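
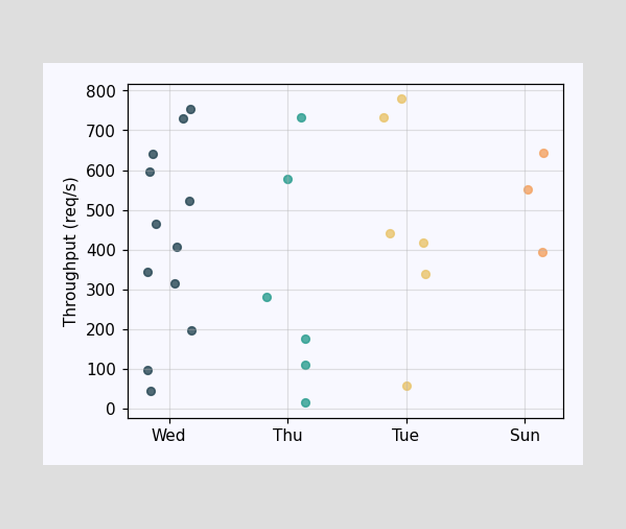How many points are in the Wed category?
12

Counting the markers in the Wed column gives 12.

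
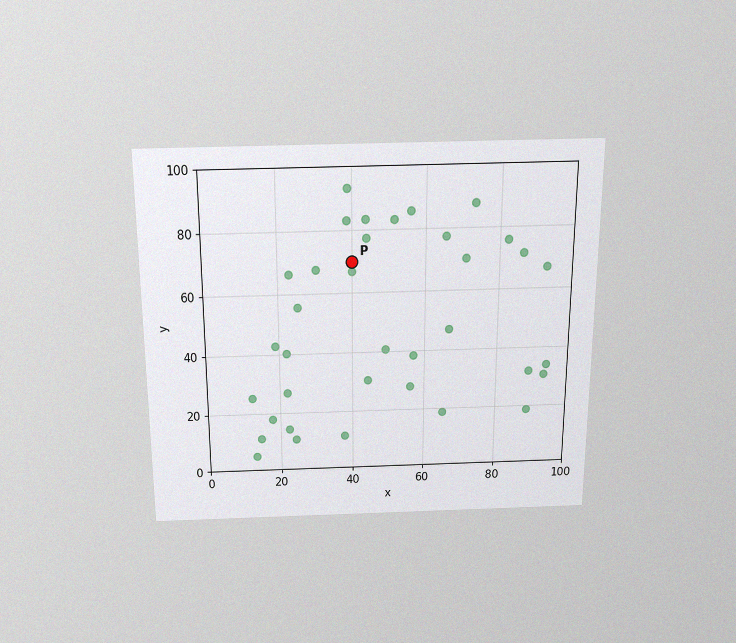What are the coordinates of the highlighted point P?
(40, 70)

The chart is viewed slightly from above, with some photo noise. Following the gridlines from P to each axis, P sits at (40, 70).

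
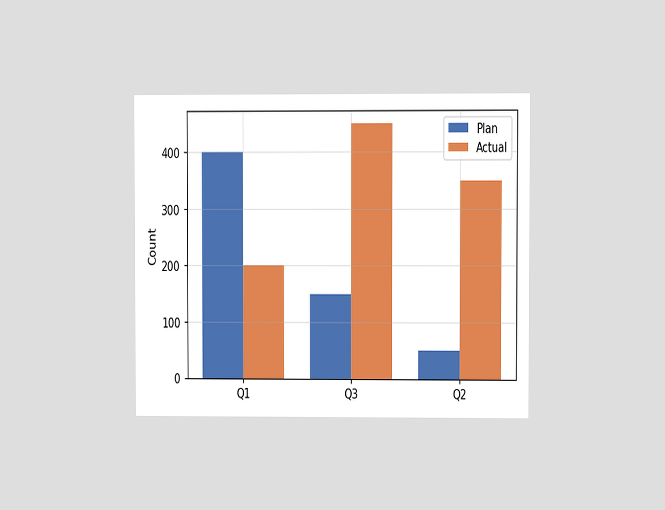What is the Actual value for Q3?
The chart is viewed at a slight angle. The Actual bar at Q3 reaches 450 on the y-axis.

450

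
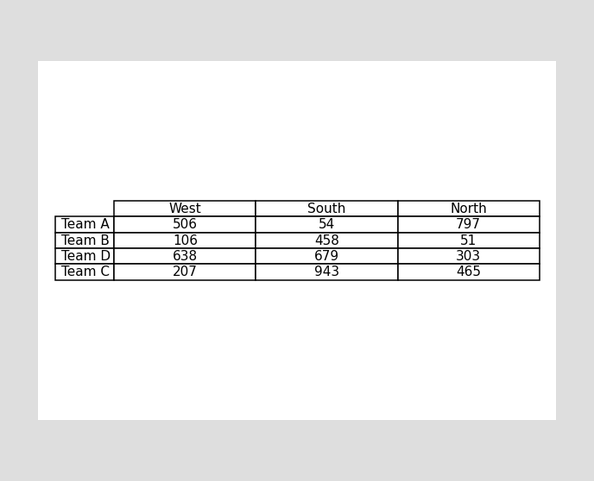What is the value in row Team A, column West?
506

The (Team A, West) cell reads 506.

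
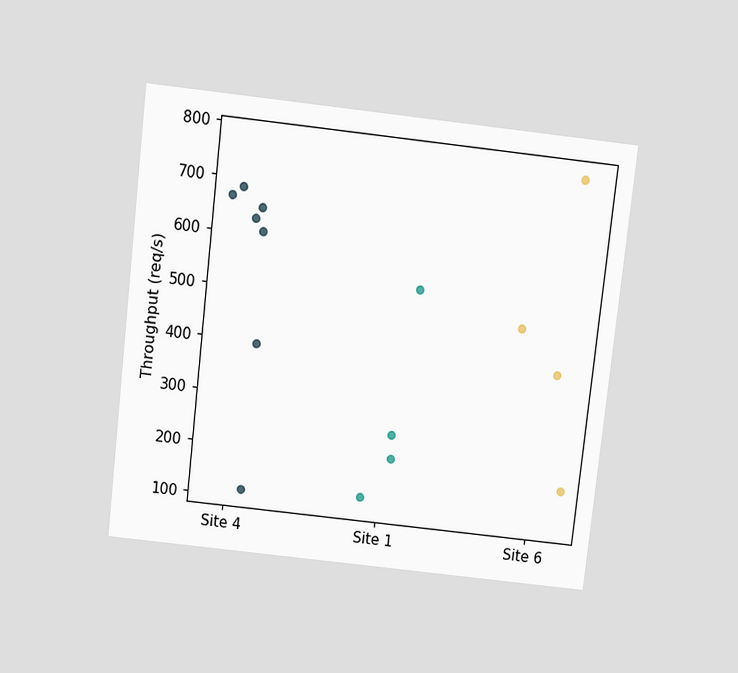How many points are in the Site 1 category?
The chart is tilted about 6° clockwise and viewed slightly from above. Counting the markers in the Site 1 column gives 4.

4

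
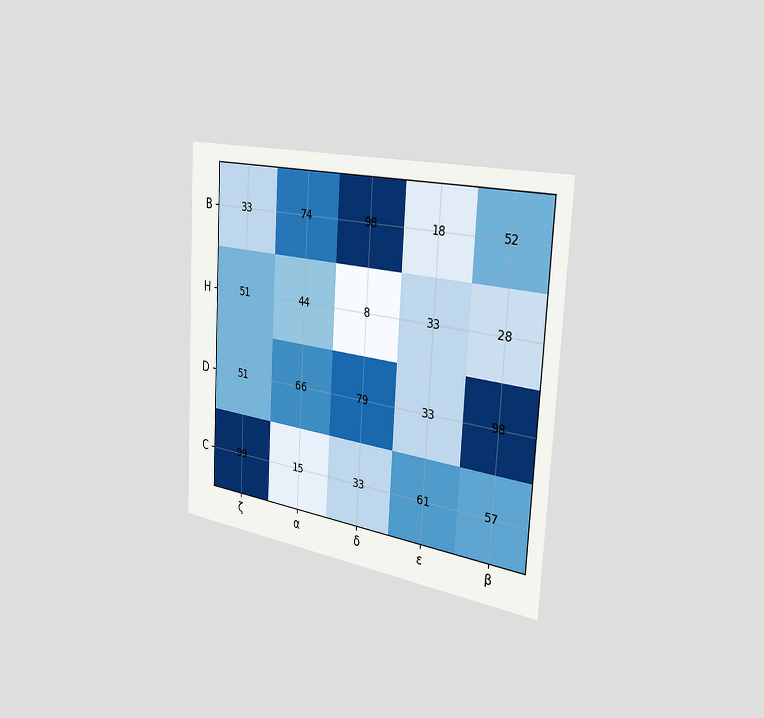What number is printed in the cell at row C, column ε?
The chart is tilted about 3° clockwise and viewed slightly from the right. The (C, ε) cell reads 61.

61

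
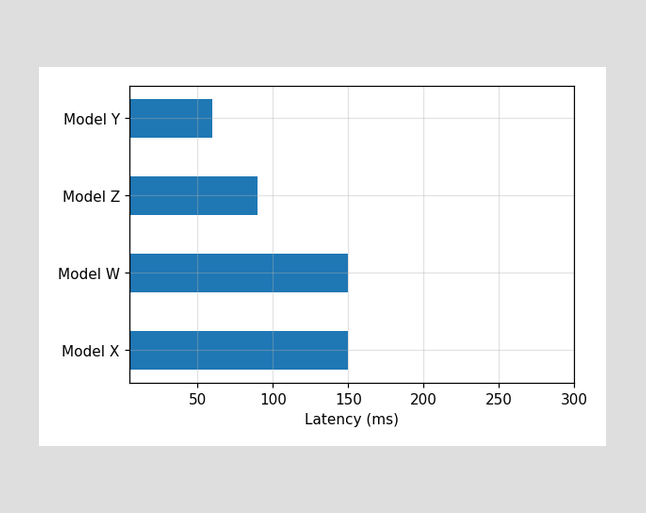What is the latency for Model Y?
60ms

Reading along the chart's x-axis, the Model Y bar reaches 60ms.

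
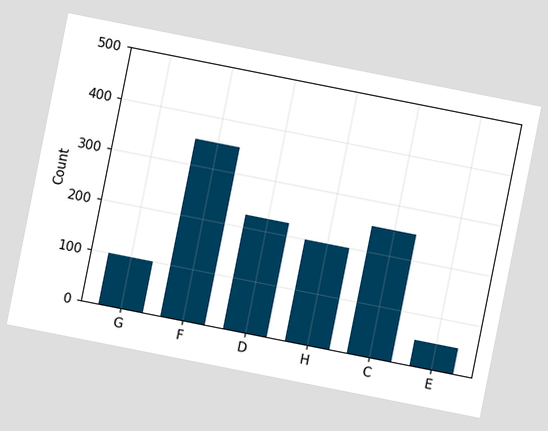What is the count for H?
The chart is tilted about 11° clockwise. Reading along the chart's y-axis, the H bar reaches 200.

200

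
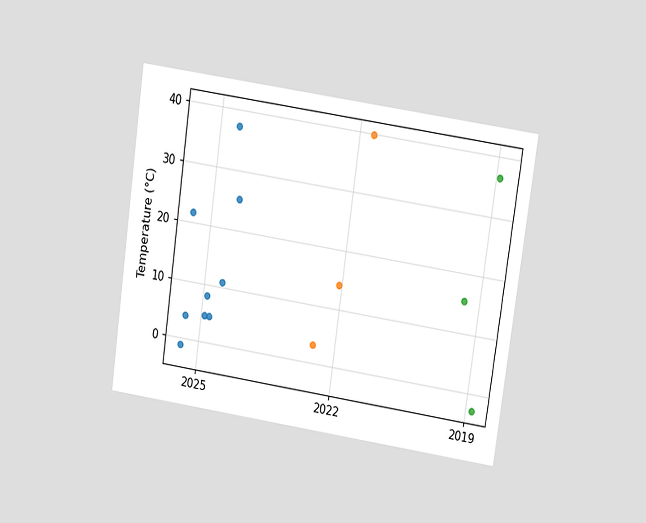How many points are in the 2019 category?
The chart is tilted about 8° clockwise and viewed at a slight angle. Counting the markers in the 2019 column gives 3.

3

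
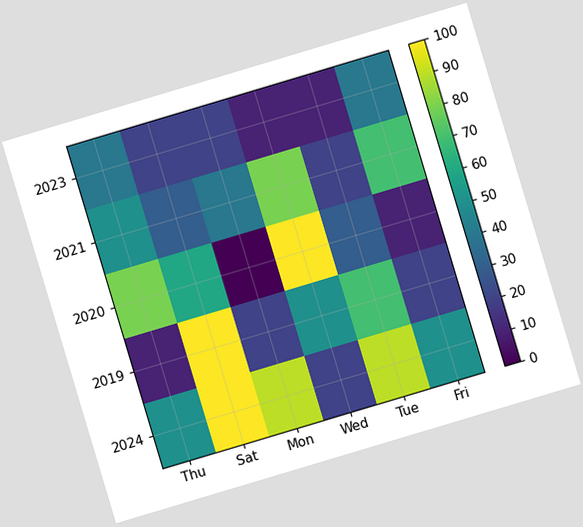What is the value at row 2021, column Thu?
The chart is tilted about 17° counter-clockwise. Matching cell (2021, Thu) against the colorbar gives 50.

50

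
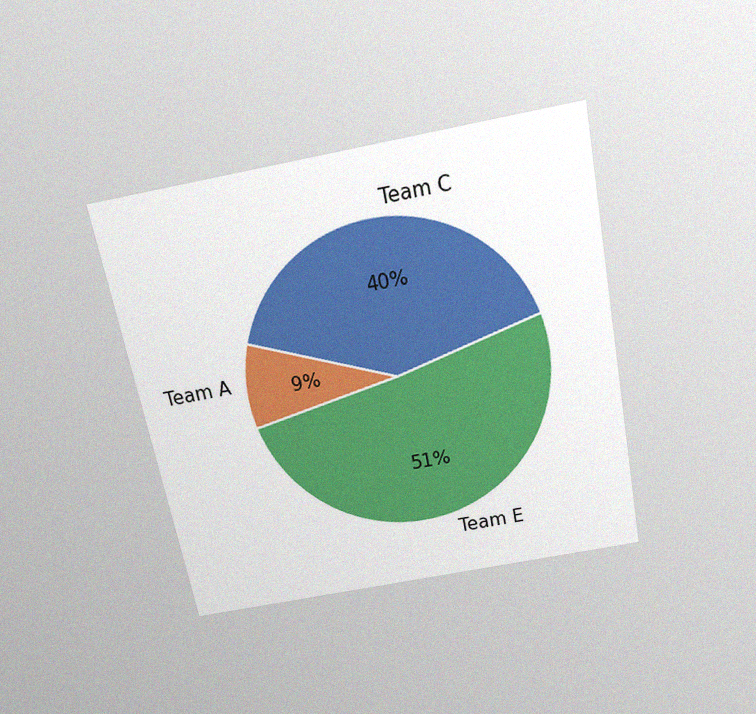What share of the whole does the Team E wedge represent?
51%

The chart is tilted about 11° counter-clockwise and viewed slightly from above, with some photo noise. The Team E slice takes up 51% of the pie.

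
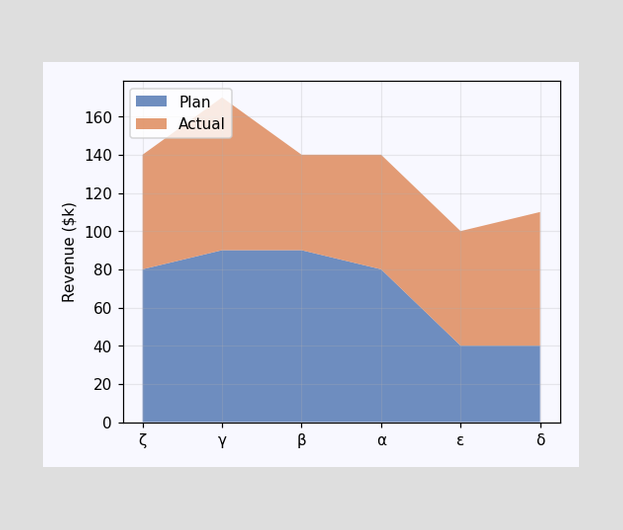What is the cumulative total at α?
The stacked total at α reaches $140k.

$140k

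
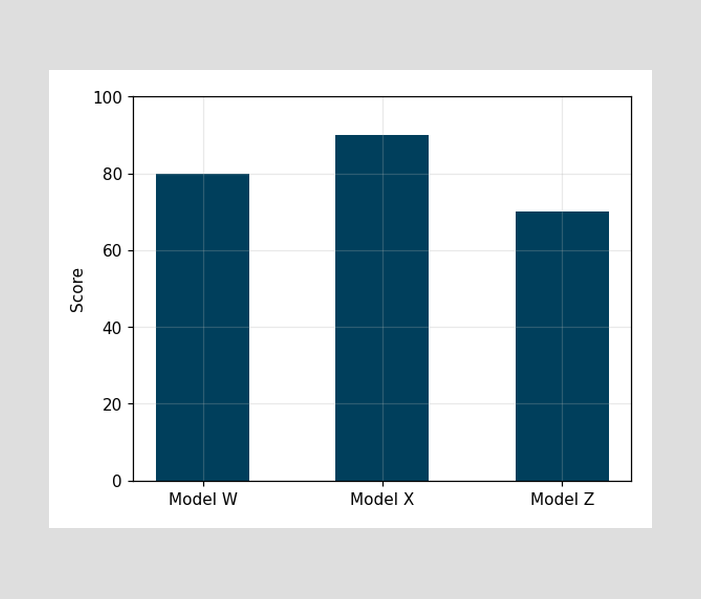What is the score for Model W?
80

Reading along the chart's y-axis, the Model W bar reaches 80.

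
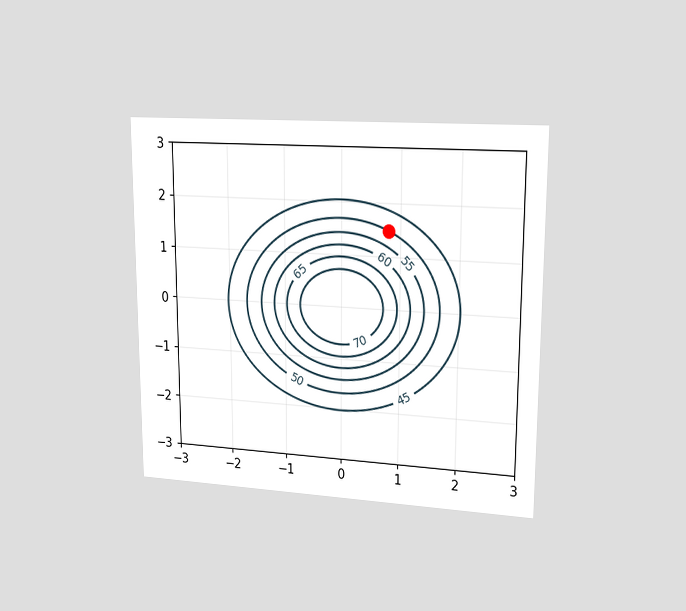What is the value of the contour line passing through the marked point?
50

The chart is viewed slightly from the right. The marked point sits on the contour labelled 50.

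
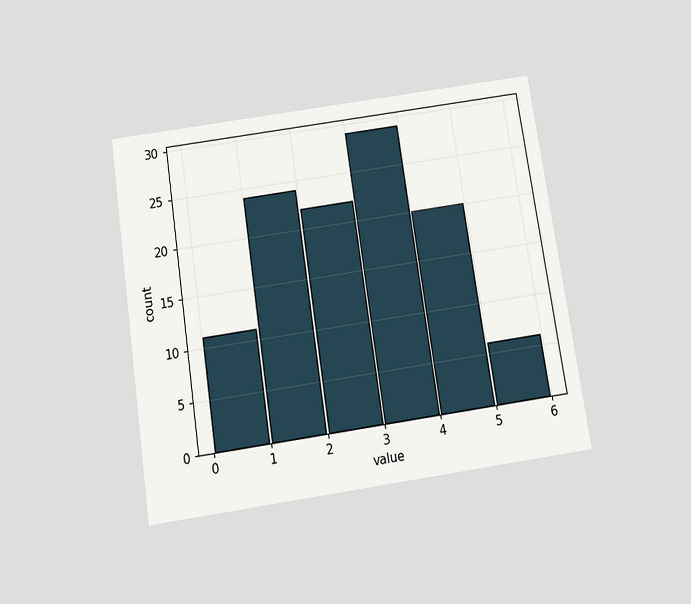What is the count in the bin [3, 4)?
The chart is tilted about 9° counter-clockwise and viewed slightly from below. The [3, 4) bin has height 29.

29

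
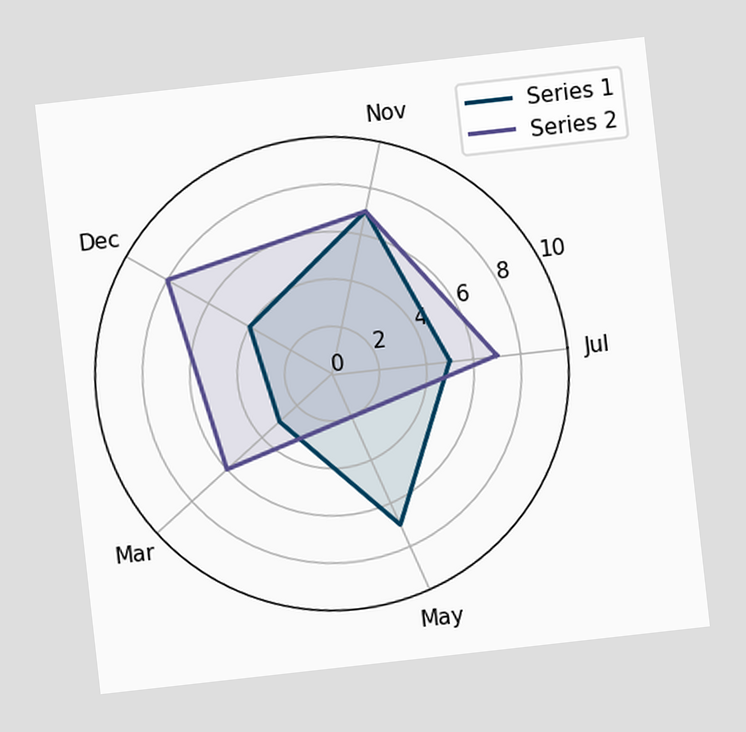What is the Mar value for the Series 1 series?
The chart is tilted about 6° counter-clockwise. On the Mar axis, Series 1 reaches 3.

3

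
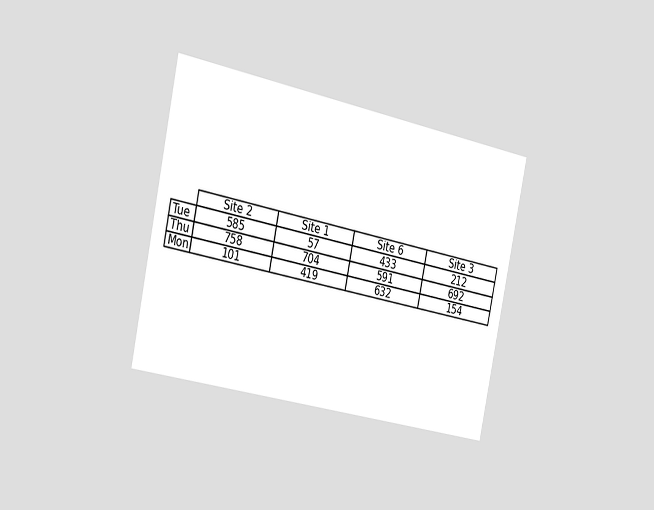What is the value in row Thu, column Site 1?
704

The chart is tilted about 12° clockwise and viewed slightly from the left. The (Thu, Site 1) cell reads 704.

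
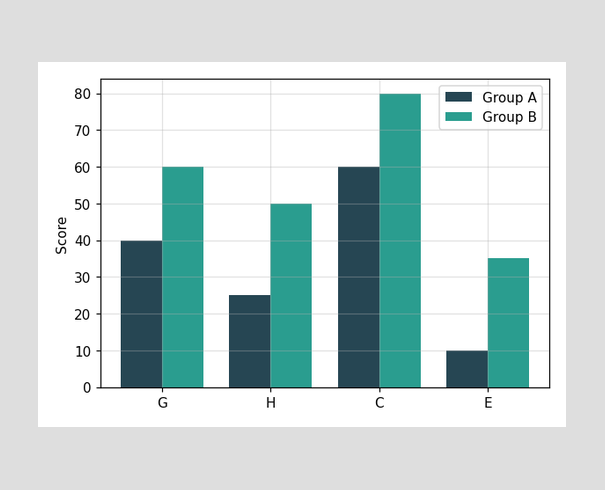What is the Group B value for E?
The Group B bar at E reaches 35 on the y-axis.

35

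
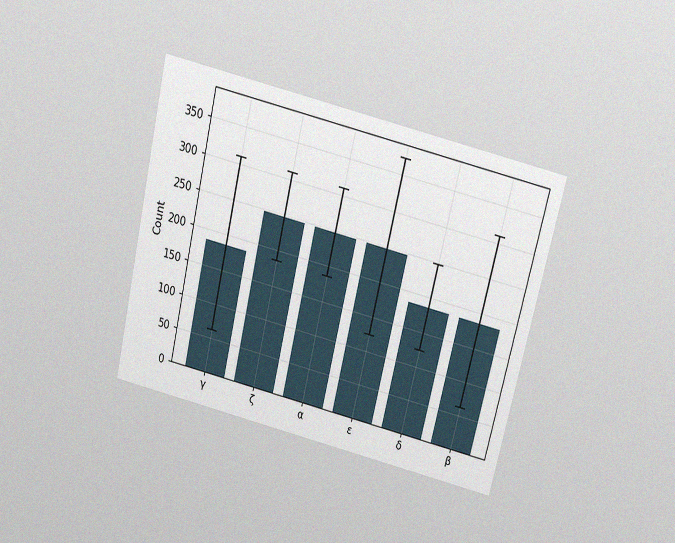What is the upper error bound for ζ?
310

The chart is tilted about 13° clockwise and viewed slightly from above, with some photo noise. The ζ bar's upper whisker reaches 310.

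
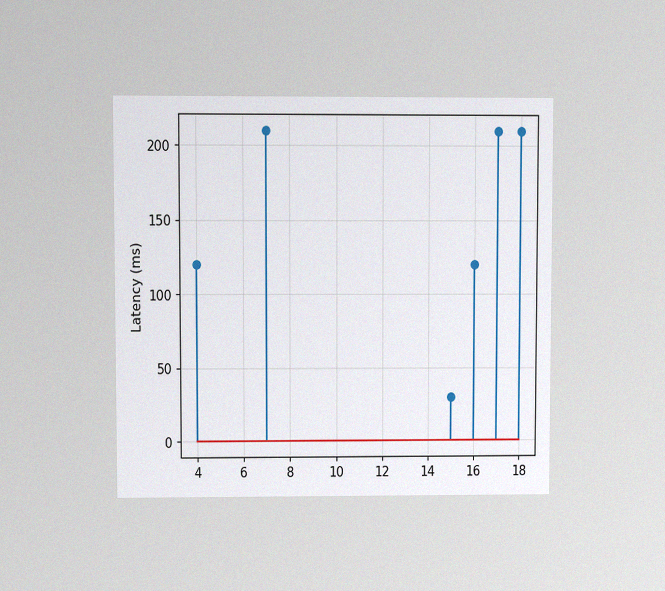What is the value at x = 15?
The chart is viewed at a slight angle, with some photo noise. The stem at x=15 reaches 30ms.

30ms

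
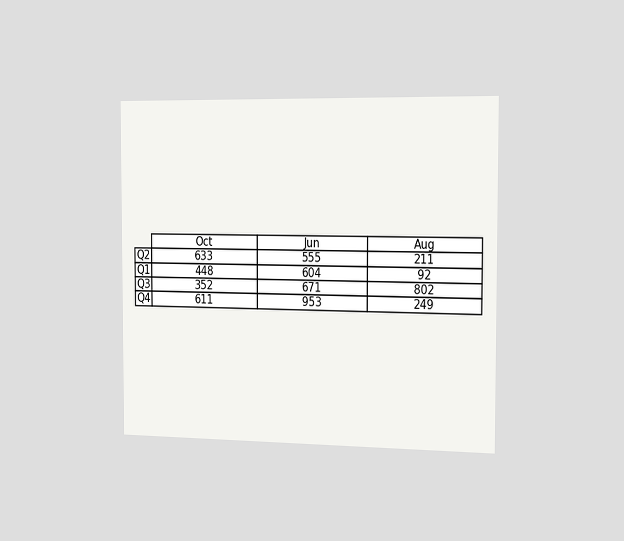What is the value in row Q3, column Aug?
802

The chart is viewed slightly from the right. The (Q3, Aug) cell reads 802.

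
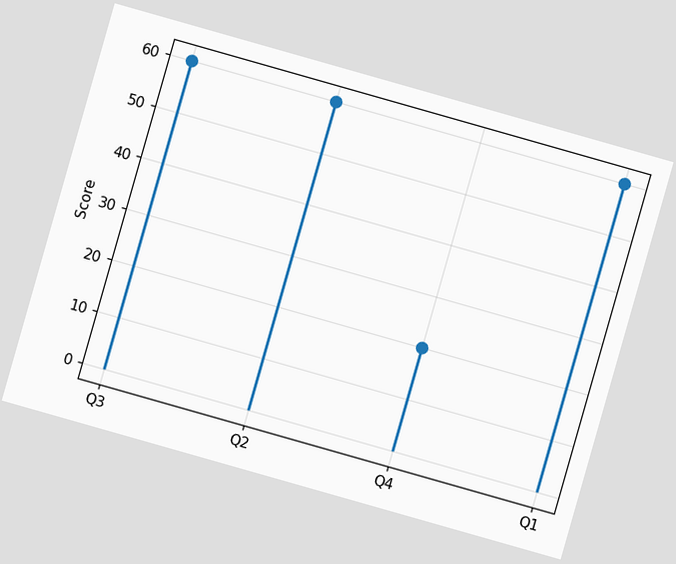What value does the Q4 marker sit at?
20

The chart is tilted about 16° clockwise. The Q4 marker sits at 20.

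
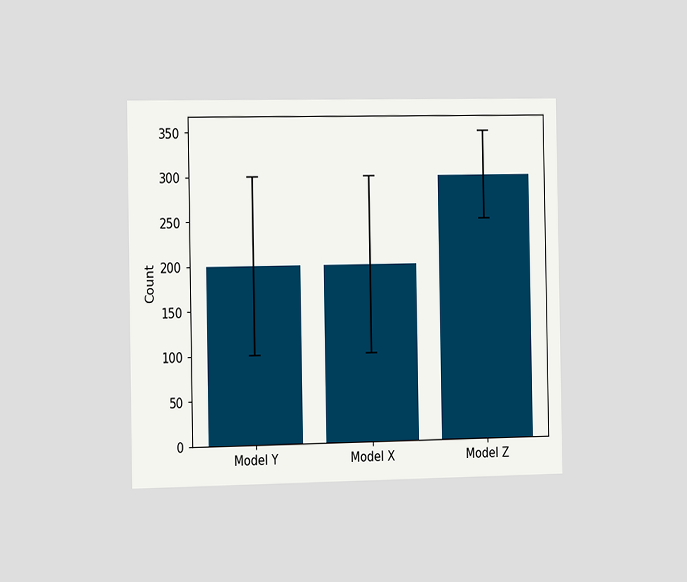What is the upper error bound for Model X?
300

The chart is viewed slightly from the left. The Model X bar's upper whisker reaches 300.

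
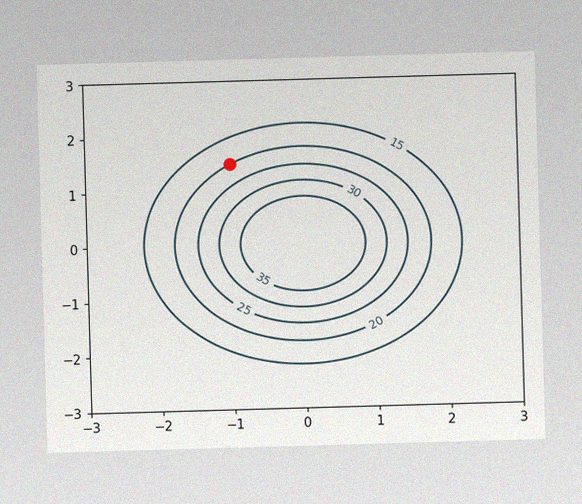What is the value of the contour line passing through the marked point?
The image has some photo noise and uneven lighting. The marked point sits on the contour labelled 20.

20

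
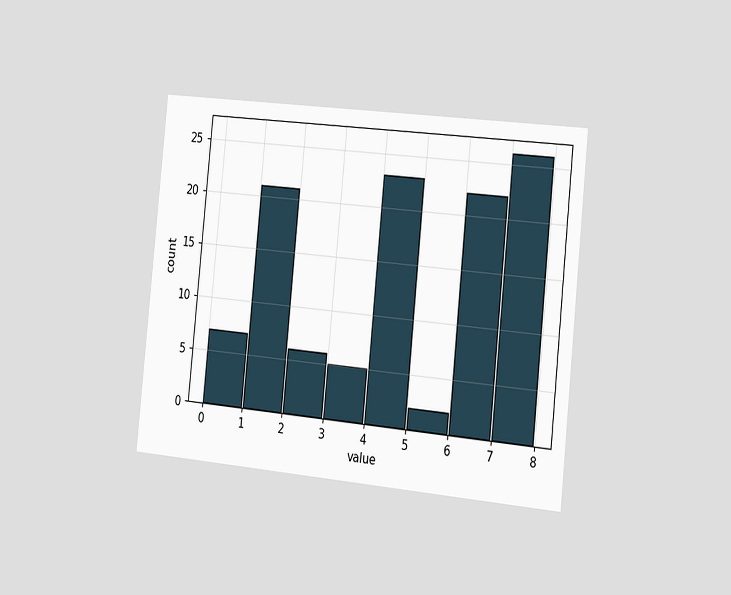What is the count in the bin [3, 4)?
5

The chart is tilted about 6° clockwise and viewed slightly from the right. The [3, 4) bin has height 5.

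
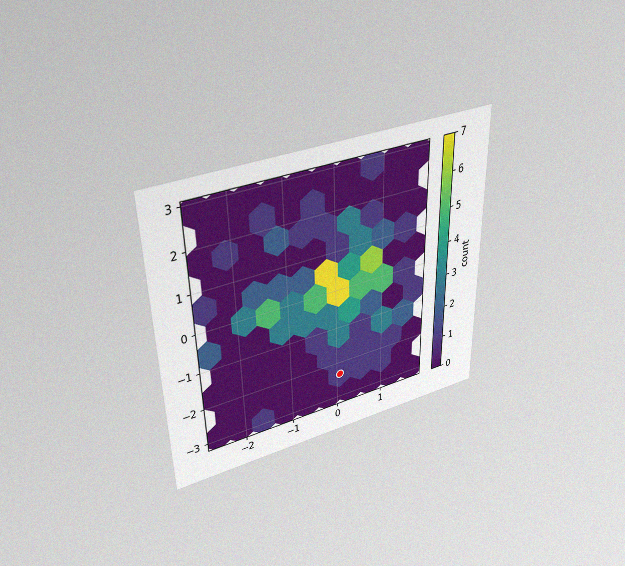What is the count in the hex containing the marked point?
The chart is viewed slightly from above, with some photo noise. The marked hex reads 1 on the colorbar.

1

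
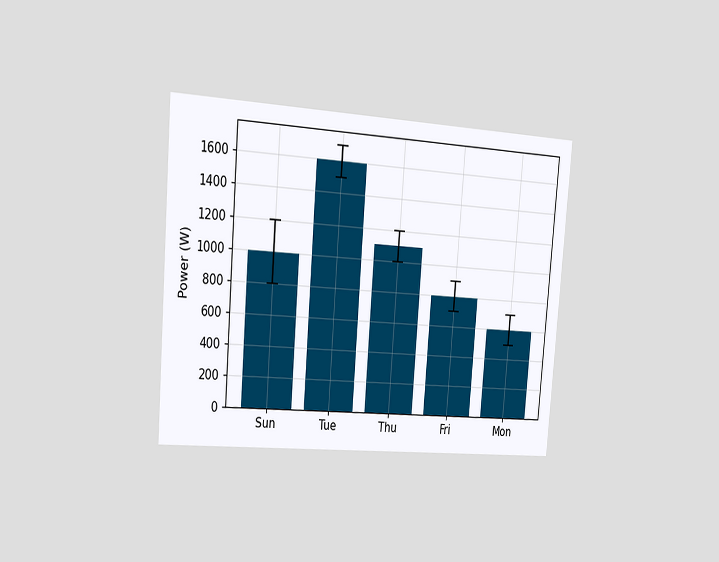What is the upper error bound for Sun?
The chart is tilted about 5° clockwise and viewed slightly from the left. The Sun bar's upper whisker reaches 1200W.

1200W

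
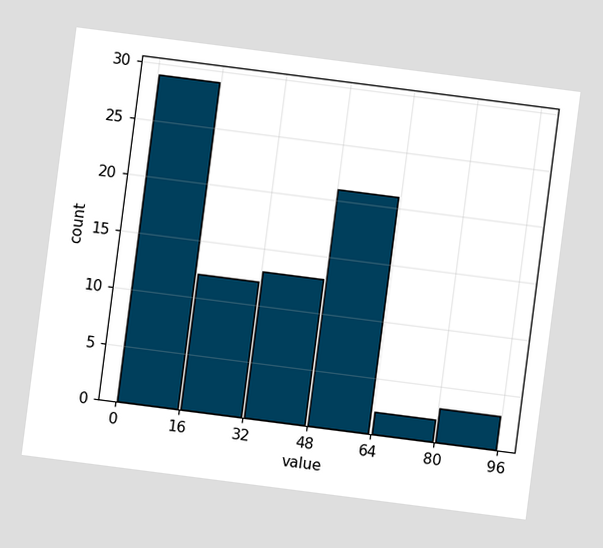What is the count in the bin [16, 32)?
12

The chart is tilted about 7° clockwise. The [16, 32) bin has height 12.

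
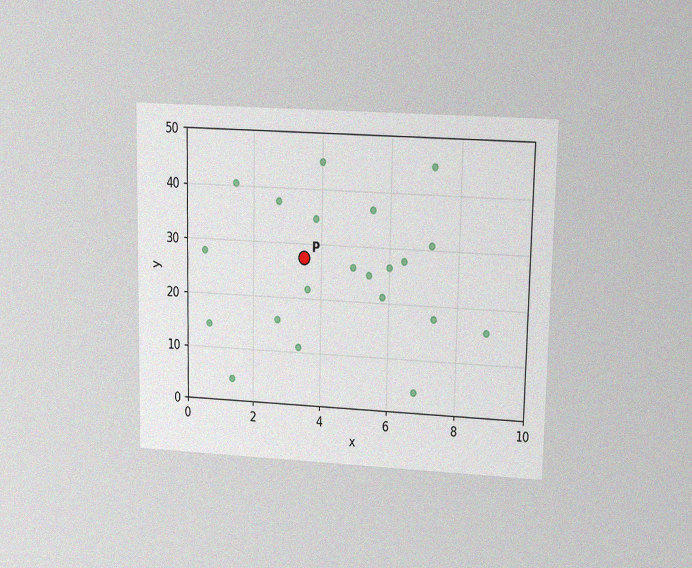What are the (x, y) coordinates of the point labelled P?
(3.5, 27.5)

The chart is viewed at a slight angle, with some photo noise. Following the gridlines from P to each axis, P sits at (3.5, 27.5).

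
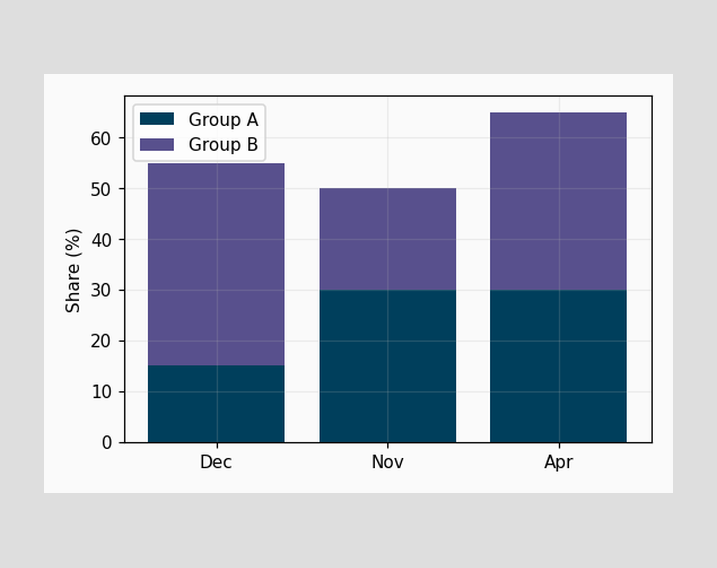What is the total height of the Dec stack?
55%

The Dec stack's top reaches 55% on the y-axis.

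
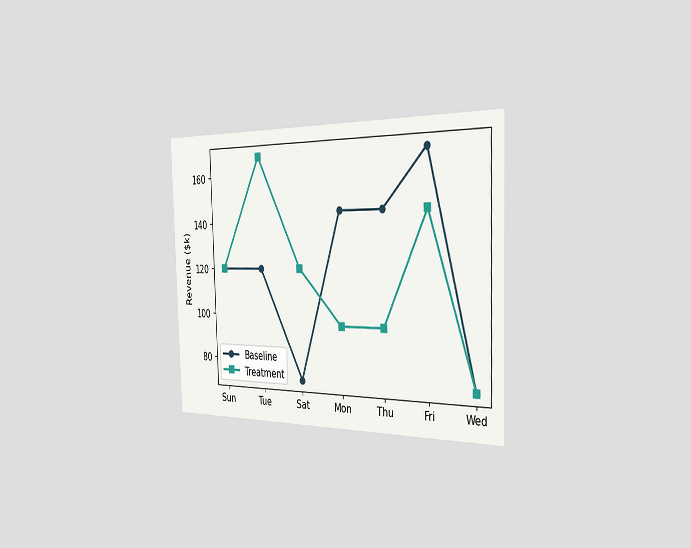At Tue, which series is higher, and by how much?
Treatment, by $48k

The chart is viewed slightly from the right. At Tue, Treatment sits above the other line by $48k.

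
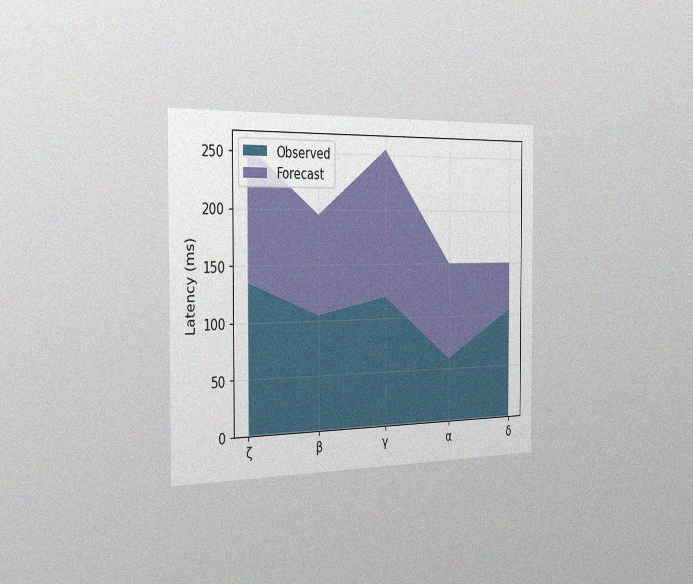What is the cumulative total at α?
150ms

The chart is viewed slightly from the left, with some photo noise. The stacked total at α reaches 150ms.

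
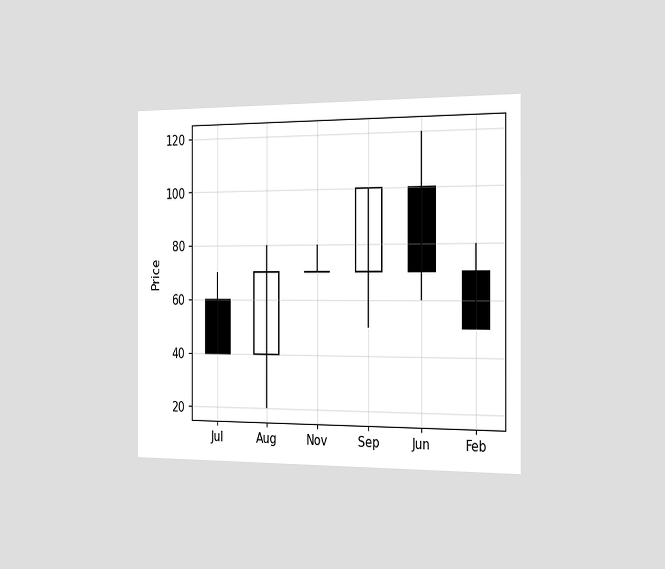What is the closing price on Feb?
50

The chart is viewed slightly from the right. The Feb candle closes at 50.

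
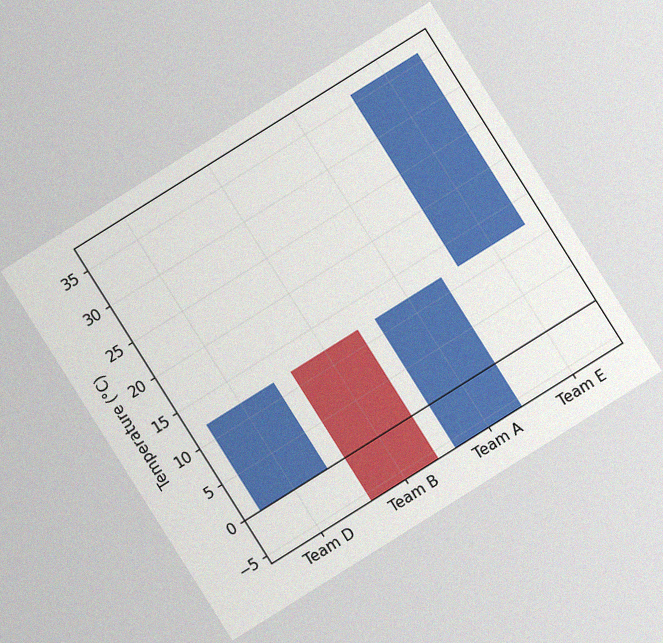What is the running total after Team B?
The chart is tilted about 32° counter-clockwise, with some photo noise. After Team B the running total reaches -6°C.

-6°C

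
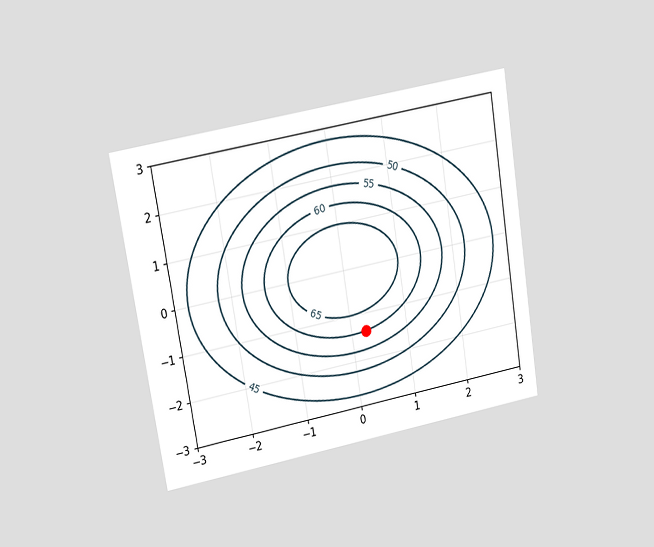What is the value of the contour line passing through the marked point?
60

The chart is tilted about 9° counter-clockwise and viewed at a slight angle. The marked point sits on the contour labelled 60.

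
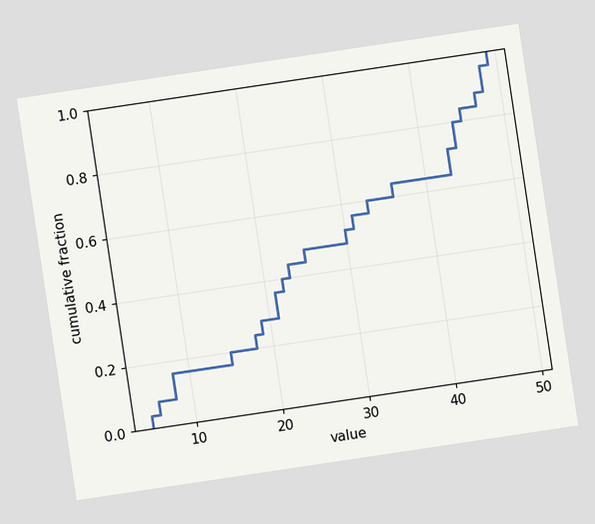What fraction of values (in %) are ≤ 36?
The chart is tilted about 8° counter-clockwise. At x=36 the ECDF step is at 64%.

64%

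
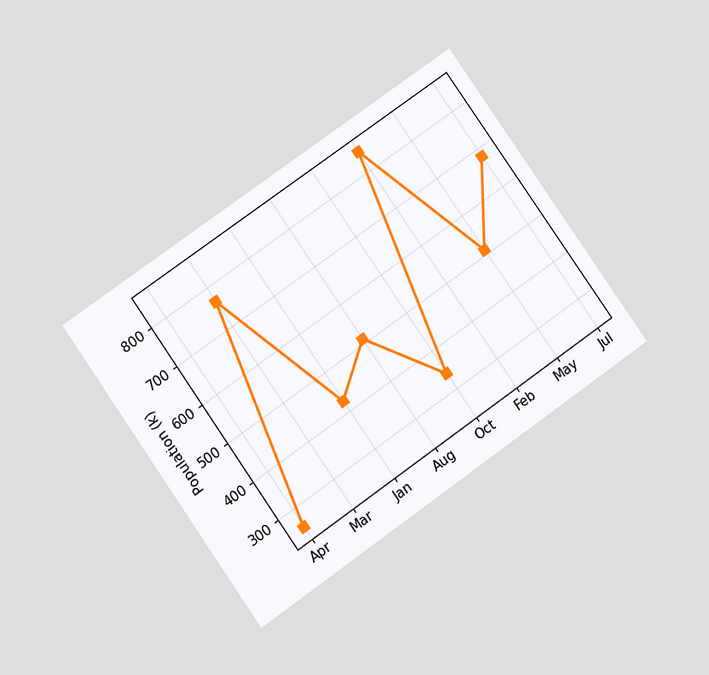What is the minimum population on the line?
255k

The chart is tilted about 35° counter-clockwise and viewed slightly from below. The lowest point is at Apr, and reading across to the y-axis gives 255k.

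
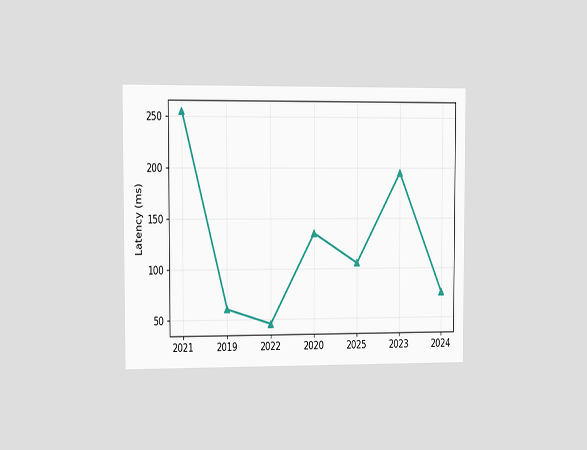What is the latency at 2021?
The chart is viewed slightly from the left. At 2021, the line is at 255ms.

255ms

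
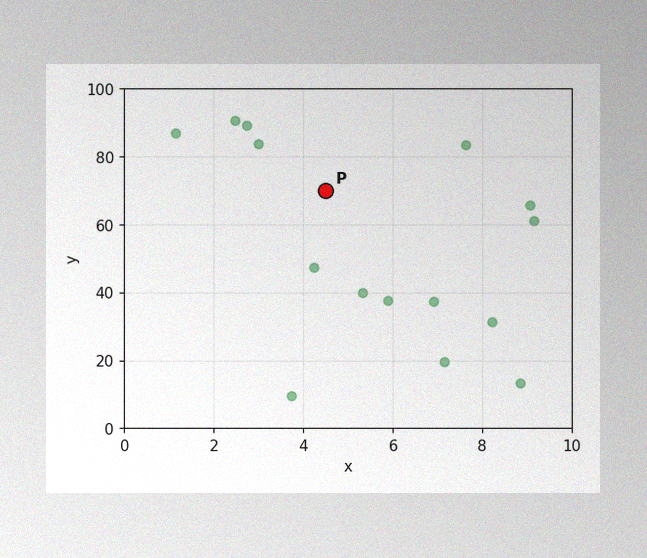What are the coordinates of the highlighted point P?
(4.5, 70)

The image has some photo noise and uneven lighting. Following the gridlines from P to each axis, P sits at (4.5, 70).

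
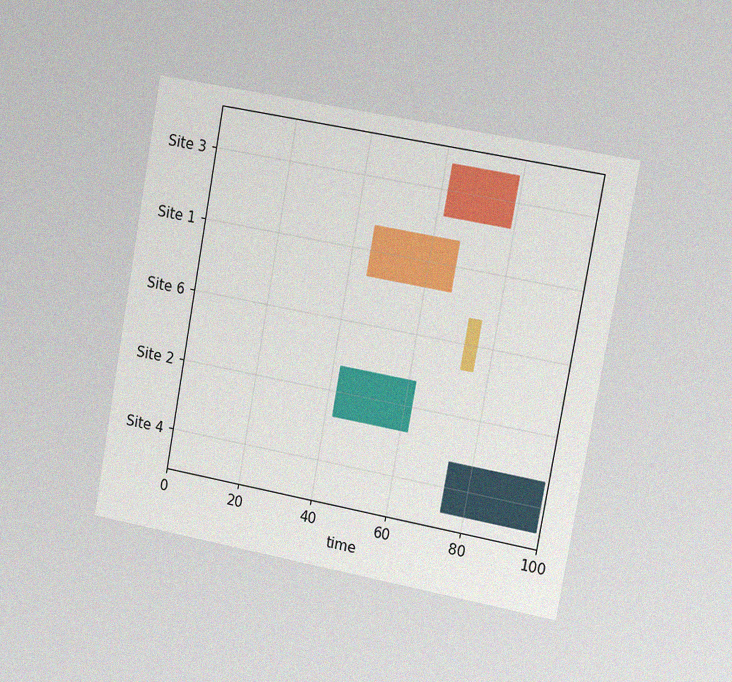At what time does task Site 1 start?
The chart is tilted about 10° clockwise and viewed slightly from the right, with some photo noise. The Site 1 bar begins at t=45.

45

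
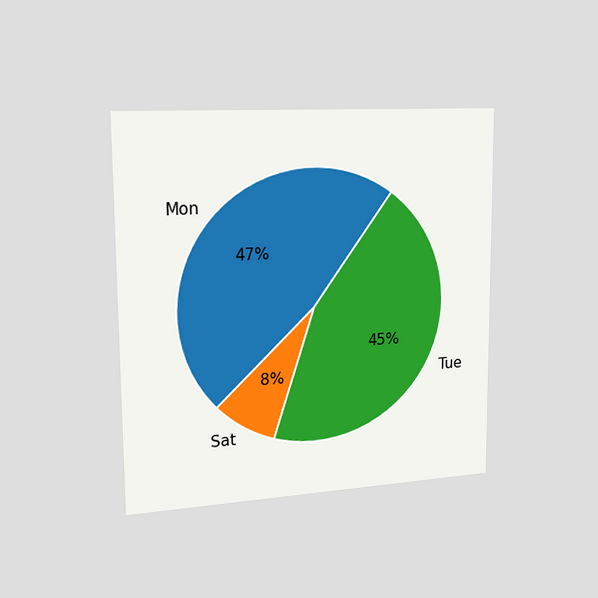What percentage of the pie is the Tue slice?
45%

The chart is viewed slightly from the left. The Tue slice takes up 45% of the pie.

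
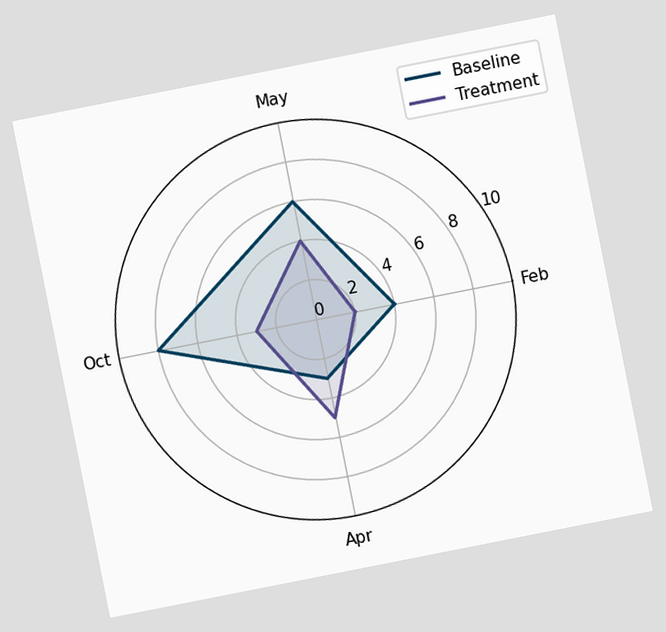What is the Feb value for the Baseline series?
4

The chart is tilted about 11° counter-clockwise. On the Feb axis, Baseline reaches 4.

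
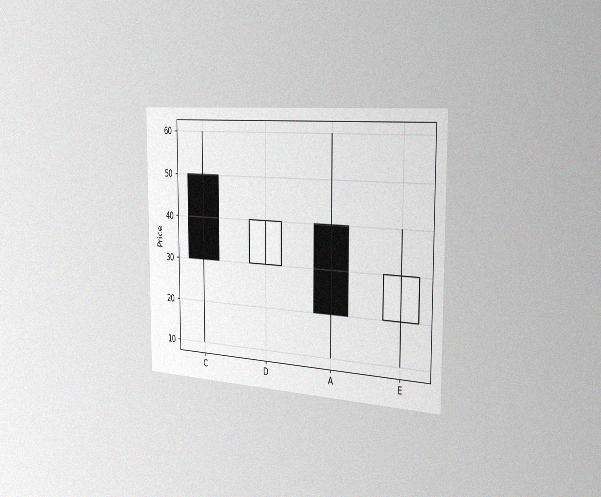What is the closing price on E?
The chart is viewed slightly from the right, with some photo noise. The E candle closes at 30.

30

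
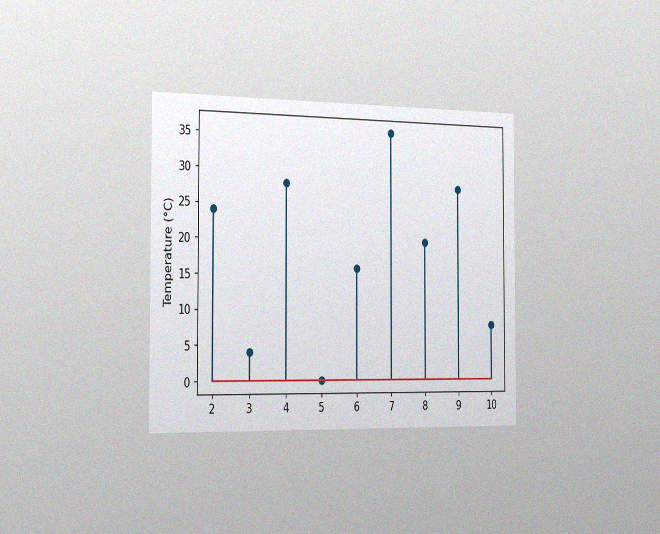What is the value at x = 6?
16°C

The chart is viewed slightly from the left, with some photo noise. The stem at x=6 reaches 16°C.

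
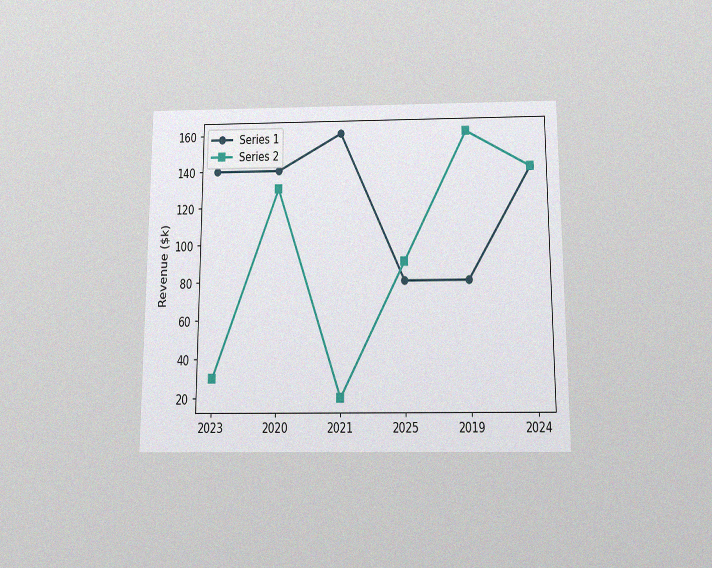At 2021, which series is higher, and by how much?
The chart is viewed slightly from below, with some photo noise. At 2021, Series 1 sits above the other line by $140k.

Series 1, by $140k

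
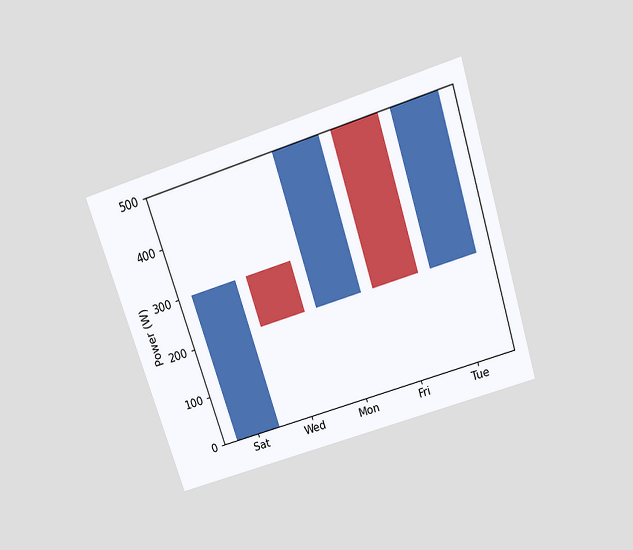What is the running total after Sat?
The chart is tilted about 18° counter-clockwise and viewed slightly from above. After Sat the running total reaches 300W.

300W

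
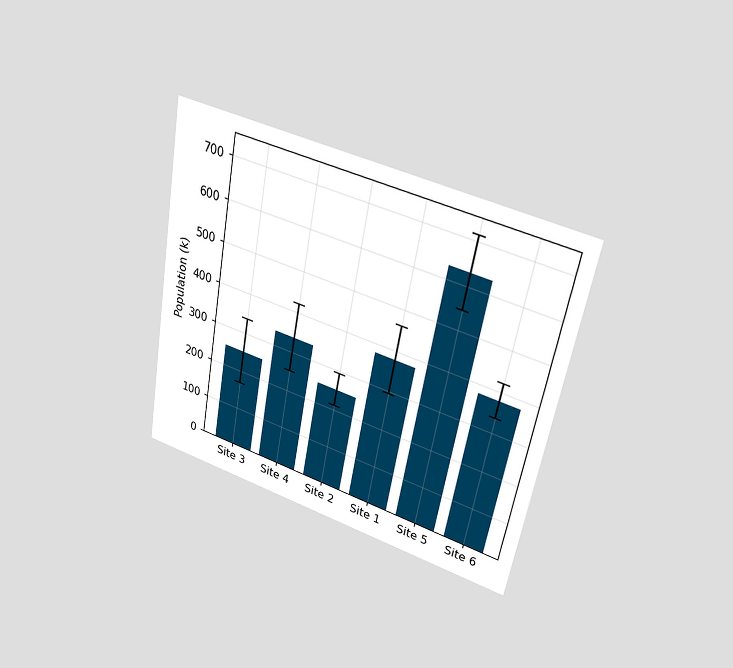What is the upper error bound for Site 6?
The chart is tilted about 10° clockwise and viewed at a slight angle. The Site 6 bar's upper whisker reaches 420k.

420k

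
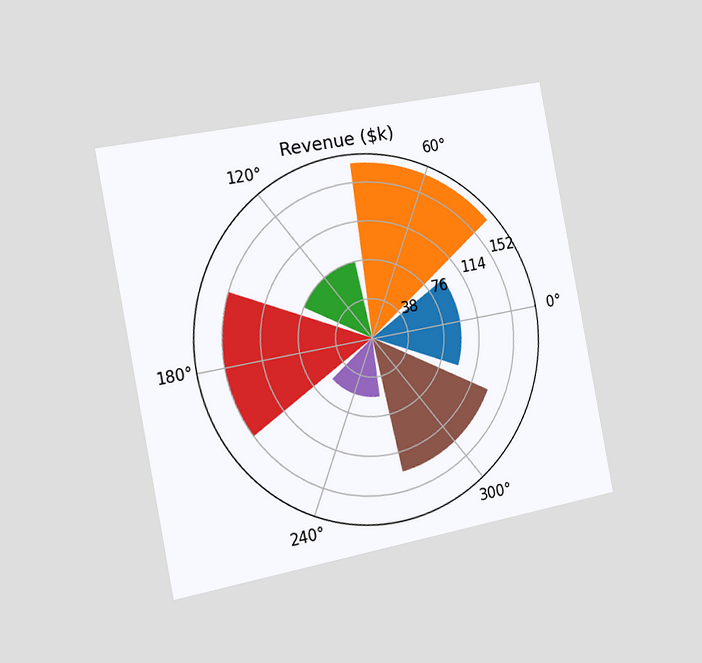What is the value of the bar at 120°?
$76k

The chart is tilted about 11° counter-clockwise and viewed slightly from the left. The bar at 120° reaches $76k on the radial axis.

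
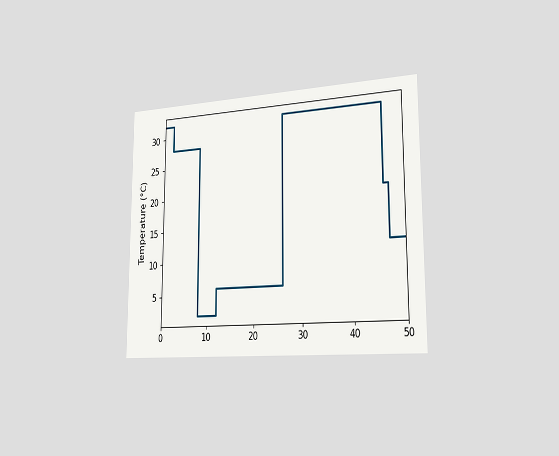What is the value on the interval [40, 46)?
The chart is viewed slightly from the right. On [40, 46) the step sits at 32°C.

32°C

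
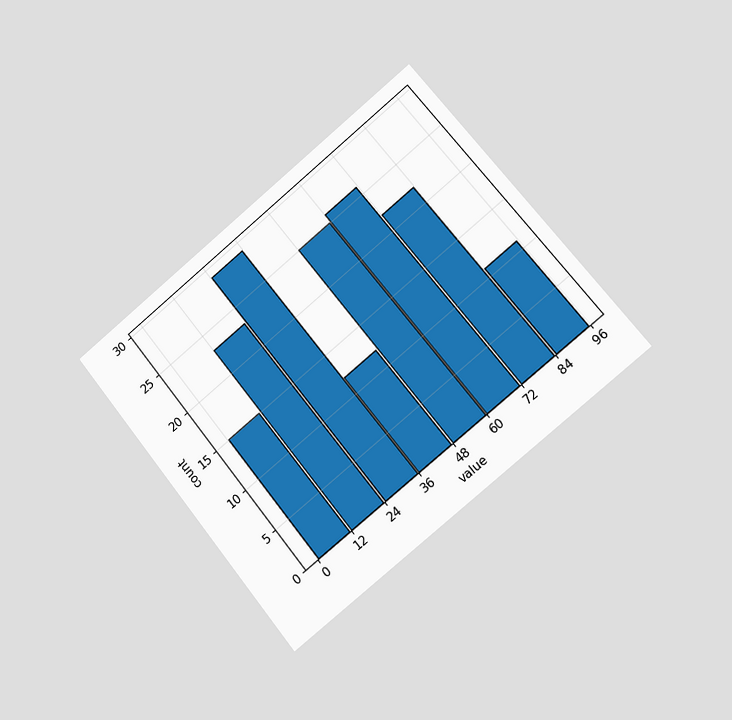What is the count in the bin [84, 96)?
11

The chart is tilted about 39° counter-clockwise and viewed slightly from the right. The [84, 96) bin has height 11.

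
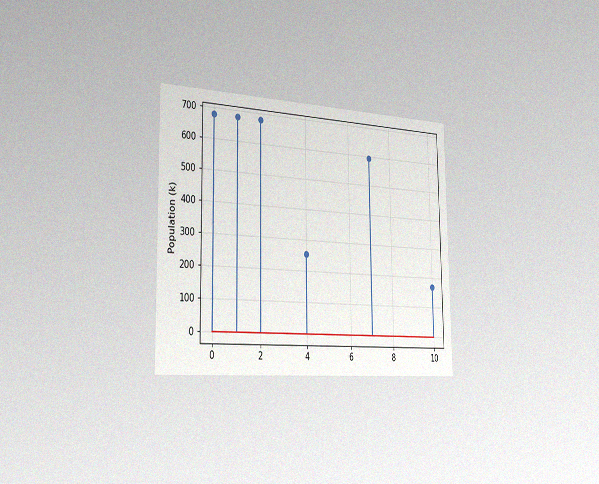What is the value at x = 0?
680k

The chart is viewed slightly from the left, with some photo noise. The stem at x=0 reaches 680k.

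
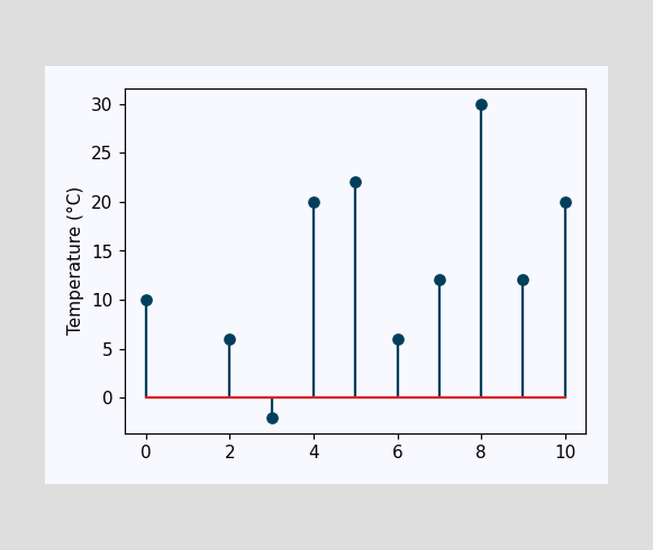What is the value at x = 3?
The stem at x=3 reaches -2°C.

-2°C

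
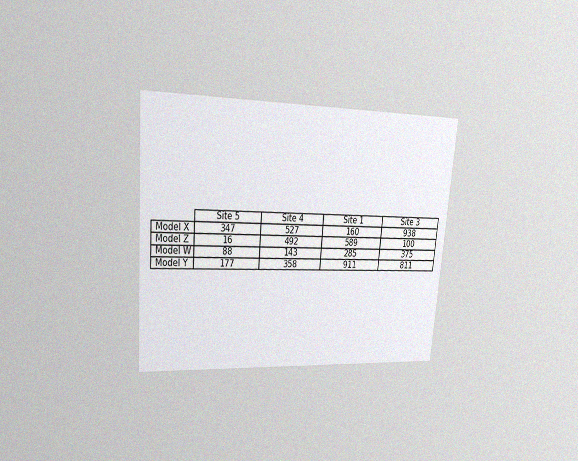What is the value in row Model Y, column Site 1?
The chart is tilted about 5° clockwise and viewed at a slight angle, with some photo noise. The (Model Y, Site 1) cell reads 911.

911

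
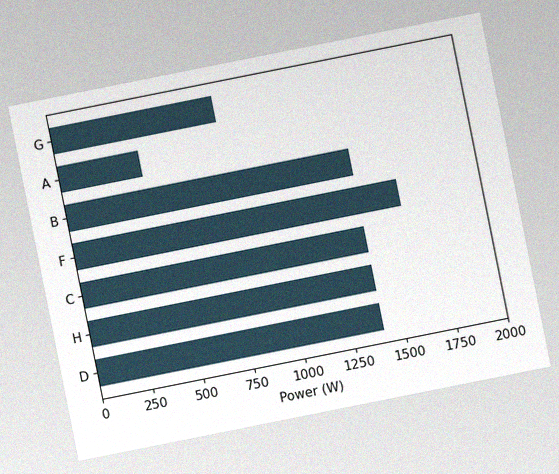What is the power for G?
The chart is tilted about 11° counter-clockwise, with some photo noise. Reading along the chart's x-axis, the G bar reaches 800W.

800W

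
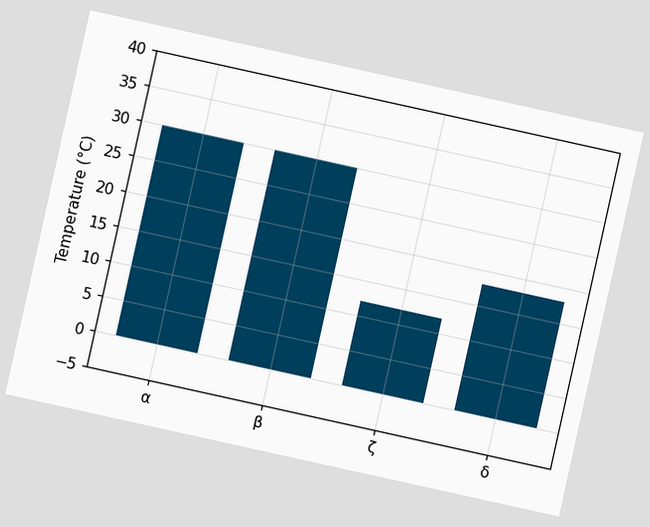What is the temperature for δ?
The chart is tilted about 12° clockwise. Reading along the chart's y-axis, the δ bar reaches 18°C.

18°C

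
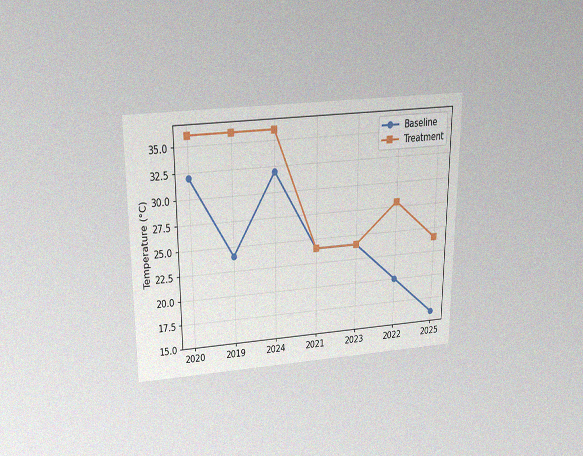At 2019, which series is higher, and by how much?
The chart is viewed slightly from above, with some photo noise. At 2019, Treatment sits above the other line by 12°C.

Treatment, by 12°C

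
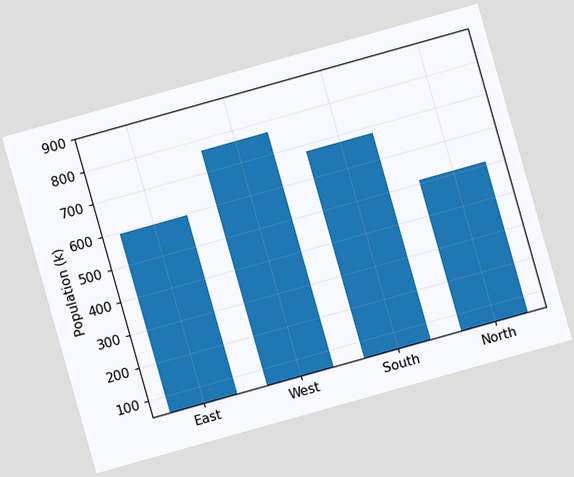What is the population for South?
680k

The chart is tilted about 16° counter-clockwise. Reading along the chart's y-axis, the South bar reaches 680k.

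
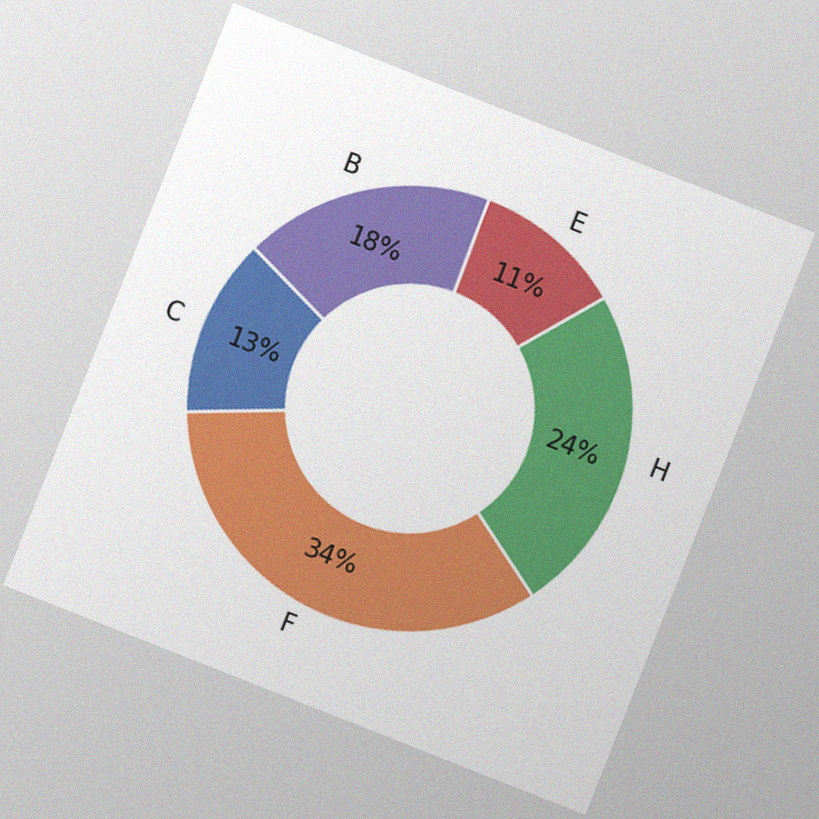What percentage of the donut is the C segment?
13%

The chart is tilted about 22° clockwise, with some photo noise. The C segment takes up 13% of the ring.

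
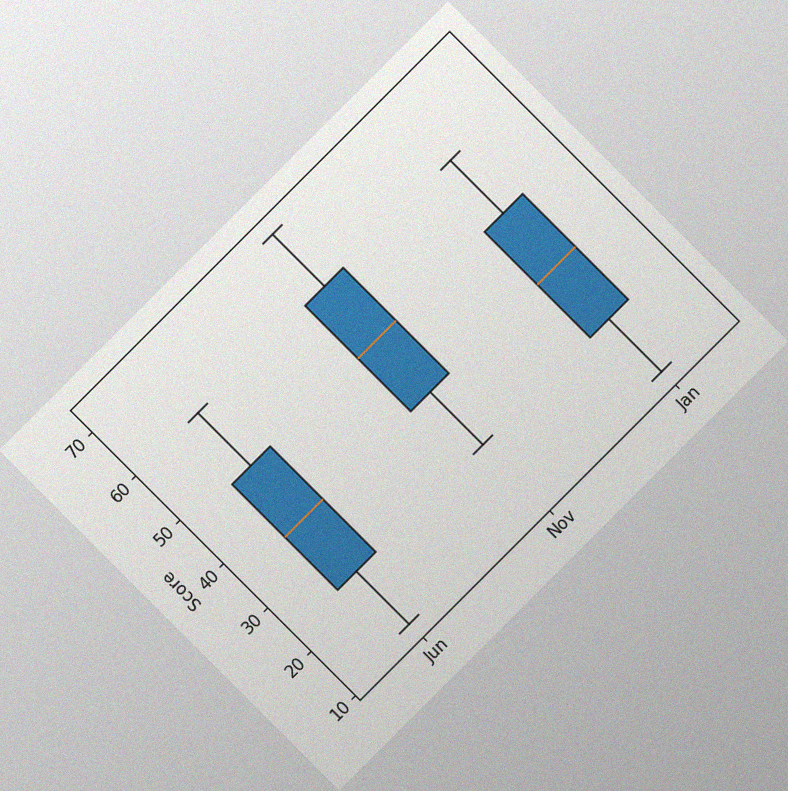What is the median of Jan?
36

The chart is tilted about 45° counter-clockwise, with some photo noise. The median line in the Jan box sits at 36.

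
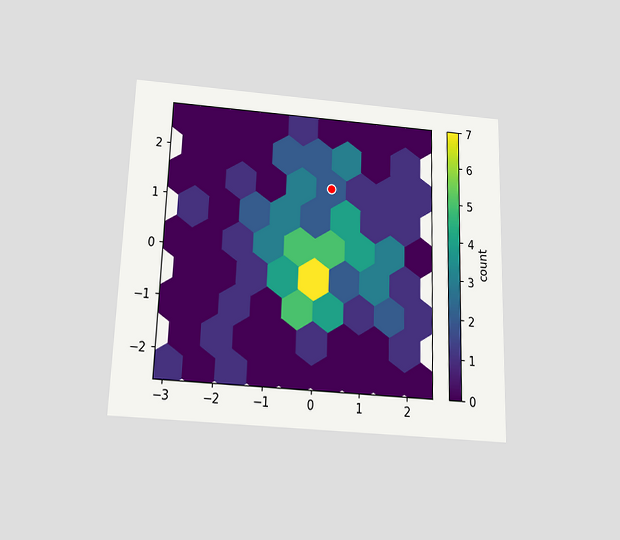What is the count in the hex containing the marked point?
2

The chart is viewed slightly from below. The marked hex reads 2 on the colorbar.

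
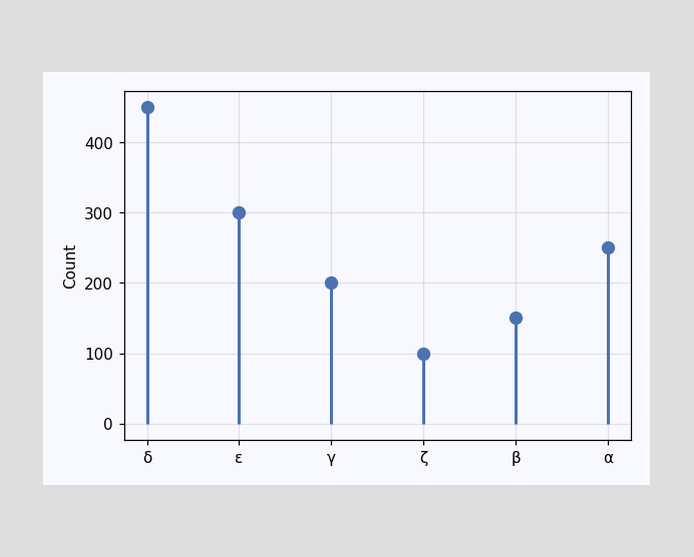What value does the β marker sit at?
The β marker sits at 150.

150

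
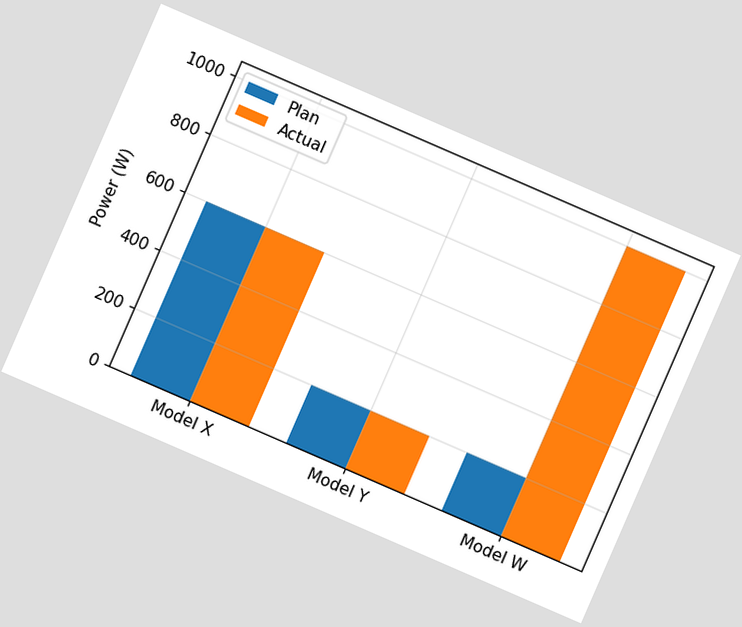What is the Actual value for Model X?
The chart is tilted about 23° clockwise. The Actual bar at Model X reaches 600W on the y-axis.

600W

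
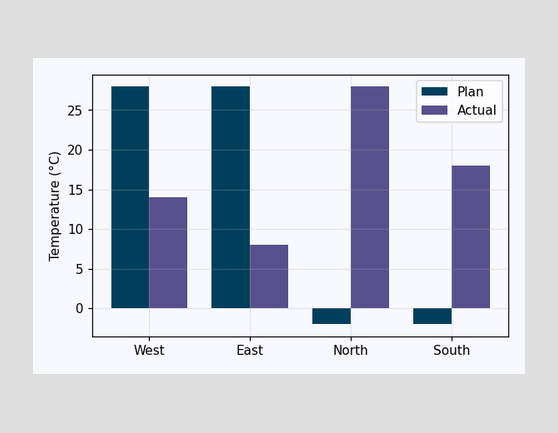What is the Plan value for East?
28°C

The Plan bar at East reaches 28°C on the y-axis.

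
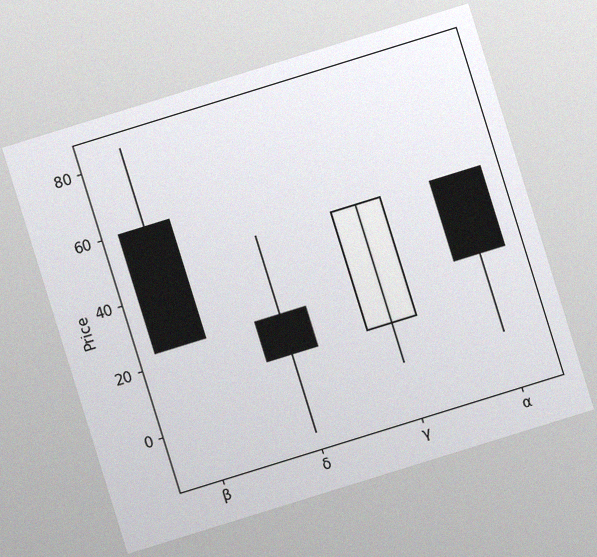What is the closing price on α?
The chart is tilted about 17° counter-clockwise, with some photo noise. The α candle closes at 24.

24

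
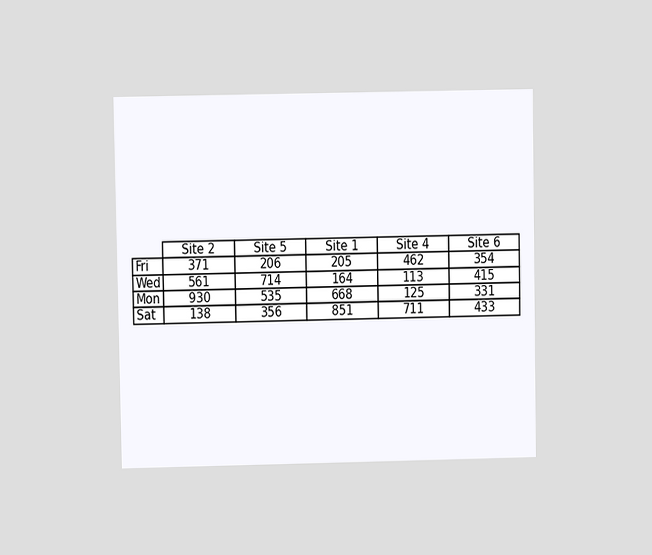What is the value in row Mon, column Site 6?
331

The chart is viewed at a slight angle. The (Mon, Site 6) cell reads 331.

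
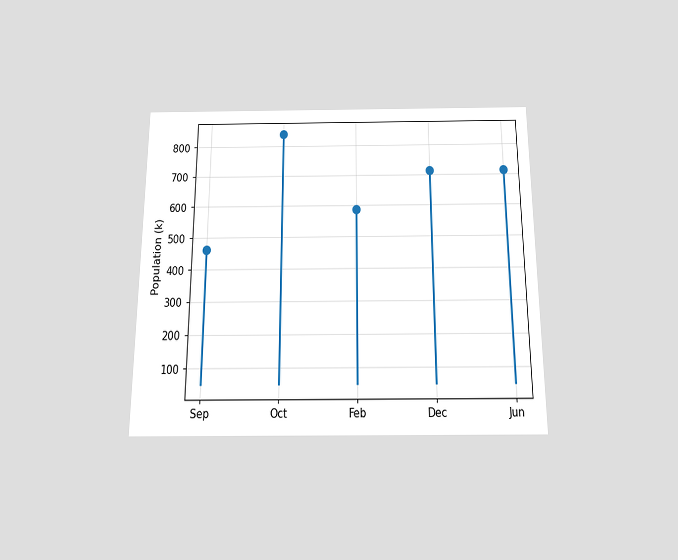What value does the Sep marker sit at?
462k

The chart is viewed slightly from below. The Sep marker sits at 462k.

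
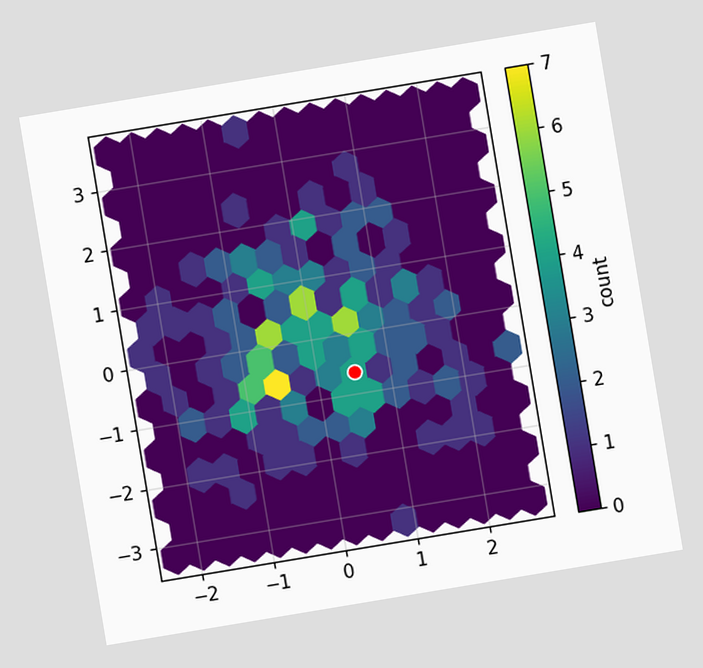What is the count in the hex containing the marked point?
The chart is tilted about 9° counter-clockwise. The marked hex reads 4 on the colorbar.

4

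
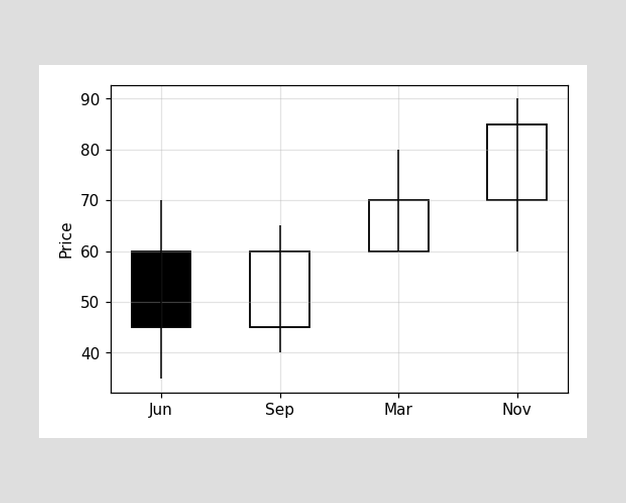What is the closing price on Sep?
The Sep candle closes at 60.

60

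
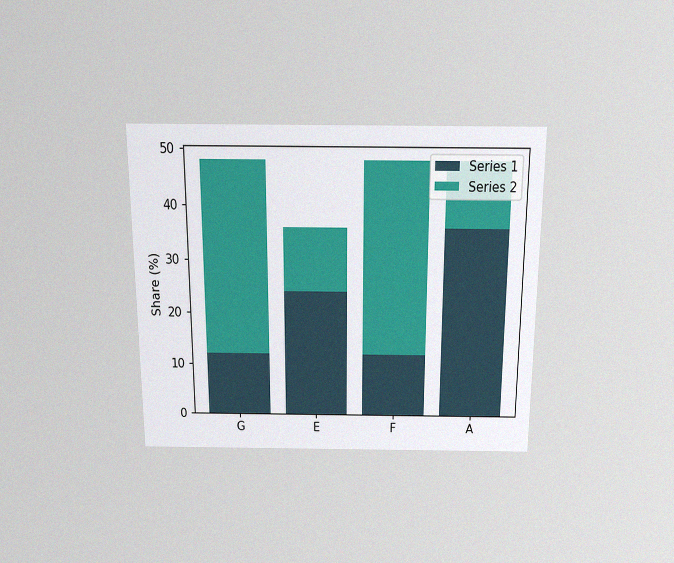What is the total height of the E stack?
36%

The chart is viewed slightly from above, with some photo noise. The E stack's top reaches 36% on the y-axis.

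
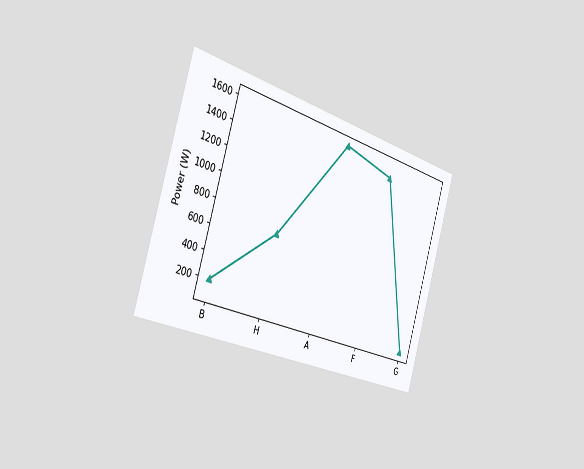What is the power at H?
The chart is tilted about 17° clockwise and viewed slightly from the left. At H, the line is at 700W.

700W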